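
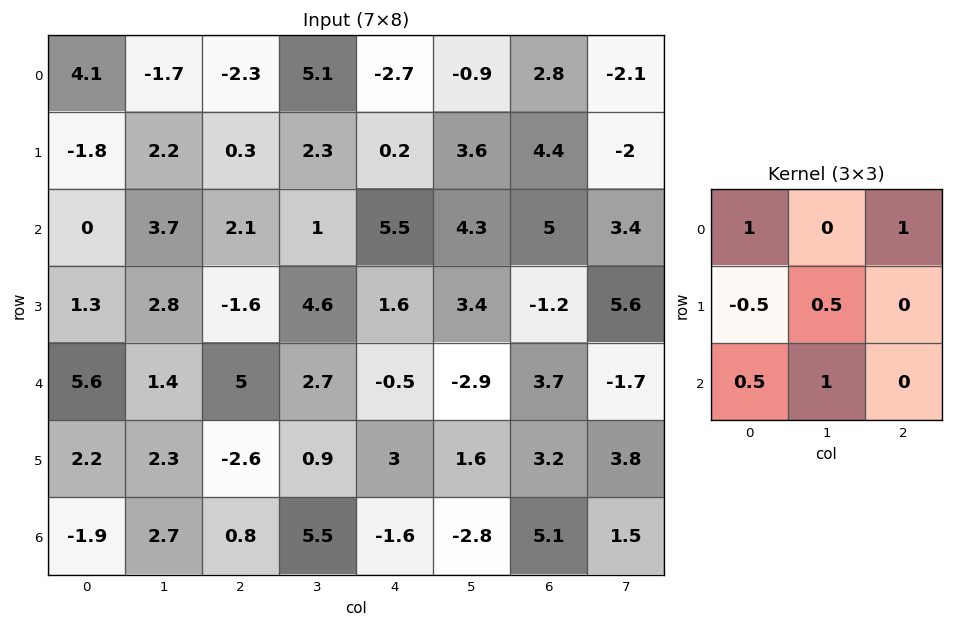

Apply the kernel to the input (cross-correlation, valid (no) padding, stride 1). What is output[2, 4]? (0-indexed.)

8.25

The receptive field on the input at this output position is [5.5 4.3 5 / 1.6 3.4 -1.2 / -0.5 -2.9 3.7]. Elementwise product with the kernel and sum: 5.5·1 + 5·1 + 1.6·-0.5 + 3.4·0.5 + -0.5·0.5 + -2.9·1.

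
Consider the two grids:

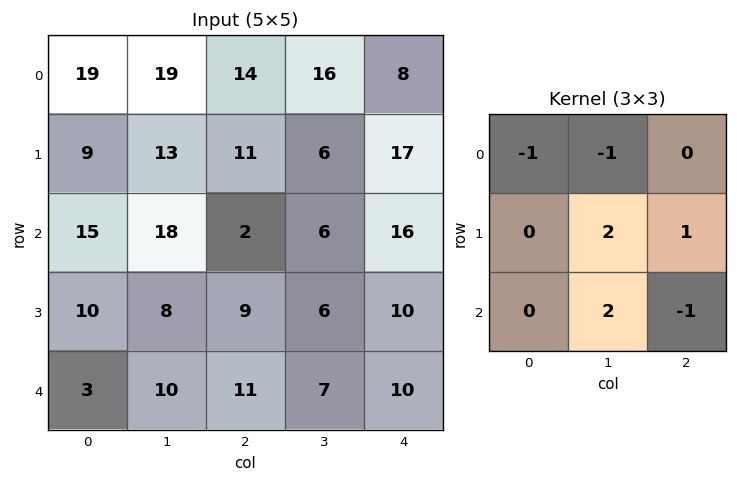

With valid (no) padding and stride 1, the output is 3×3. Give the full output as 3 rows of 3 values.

Output[0,0]: The receptive field on the input at this output position is [19 19 14 / 9 13 11 / 15 18 2]. Elementwise product with the kernel and sum: 19·-1 + 19·-1 + 13·2 + 11·1 + 18·2 + 2·-1.

33 -7 -5
23 -2 13
1 19 18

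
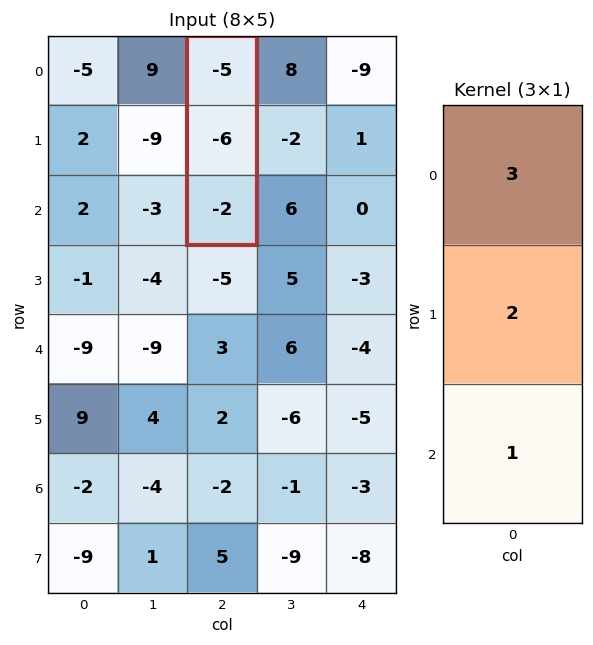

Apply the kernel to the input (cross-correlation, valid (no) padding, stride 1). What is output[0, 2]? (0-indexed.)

-29

The receptive field on the input at this output position is [-5 / -6 / -2]. Elementwise product with the kernel and sum: -5·3 + -6·2 + -2·1.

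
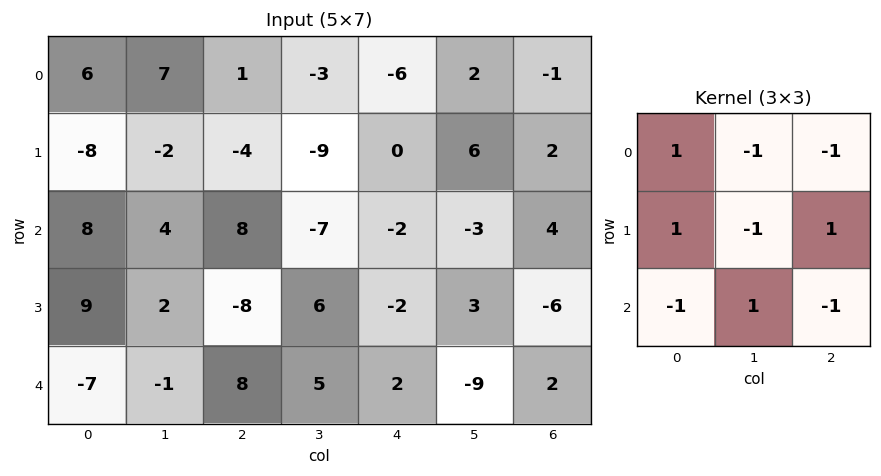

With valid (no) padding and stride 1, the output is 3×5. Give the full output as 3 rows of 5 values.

-24 13 2 6 -16
11 -16 34 -34 8
-7 23 -4 15 -27

Output[0,0]: The receptive field on the input at this output position is [6 7 1 / -8 -2 -4 / 8 4 8]. Elementwise product with the kernel and sum: 6·1 + 7·-1 + 1·-1 + -8·1 + -2·-1 + -4·1 + 8·-1 + 4·1 + 8·-1.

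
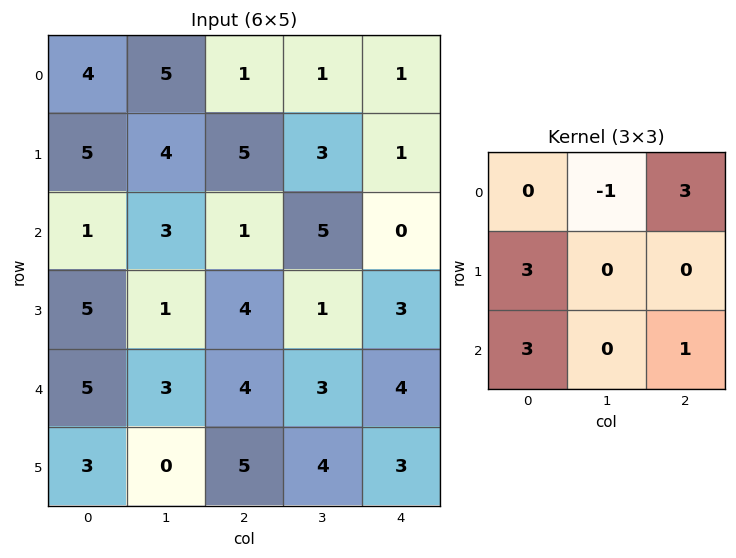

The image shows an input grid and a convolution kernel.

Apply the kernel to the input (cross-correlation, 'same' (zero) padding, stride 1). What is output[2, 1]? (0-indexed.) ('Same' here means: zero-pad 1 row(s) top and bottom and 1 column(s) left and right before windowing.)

The receptive field on the zero-padded input at this output position is [5 4 5 / 1 3 1 / 5 1 4]. Elementwise product with the kernel and sum: 4·-1 + 5·3 + 1·3 + 5·3 + 4·1.

33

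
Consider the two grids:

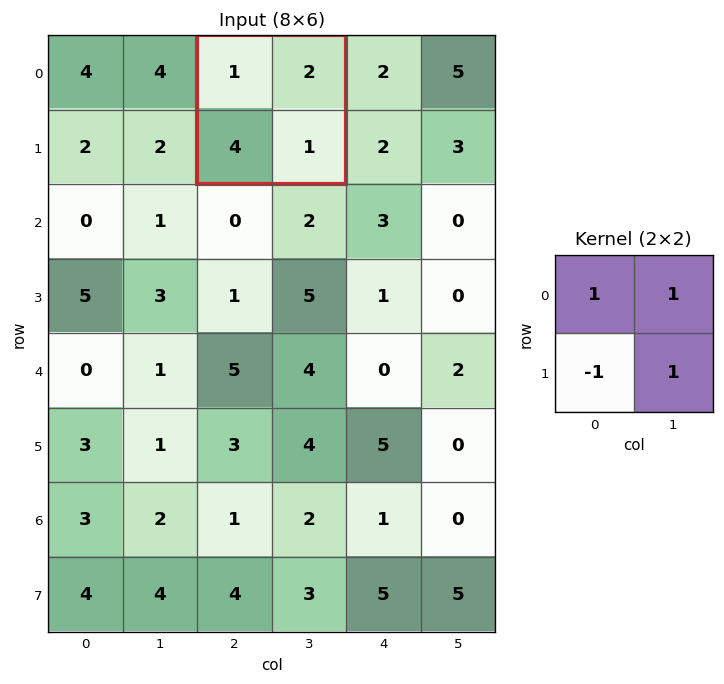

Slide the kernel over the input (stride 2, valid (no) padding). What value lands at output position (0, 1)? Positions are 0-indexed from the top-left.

0

The receptive field on the input at this output position is [1 2 / 4 1]. Elementwise product with the kernel and sum: 1·1 + 2·1 + 4·-1 + 1·1.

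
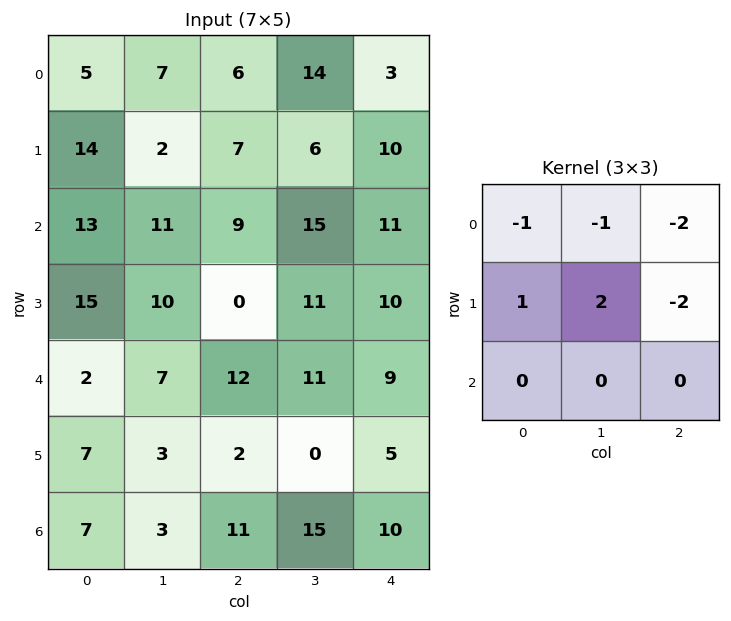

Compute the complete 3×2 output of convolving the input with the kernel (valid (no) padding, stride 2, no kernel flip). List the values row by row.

-20 -27
-7 -44
-24 -49

Output[0,0]: The receptive field on the input at this output position is [5 7 6 / 14 2 7 / 13 11 9]. Elementwise product with the kernel and sum: 5·-1 + 7·-1 + 6·-2 + 14·1 + 2·2 + 7·-2.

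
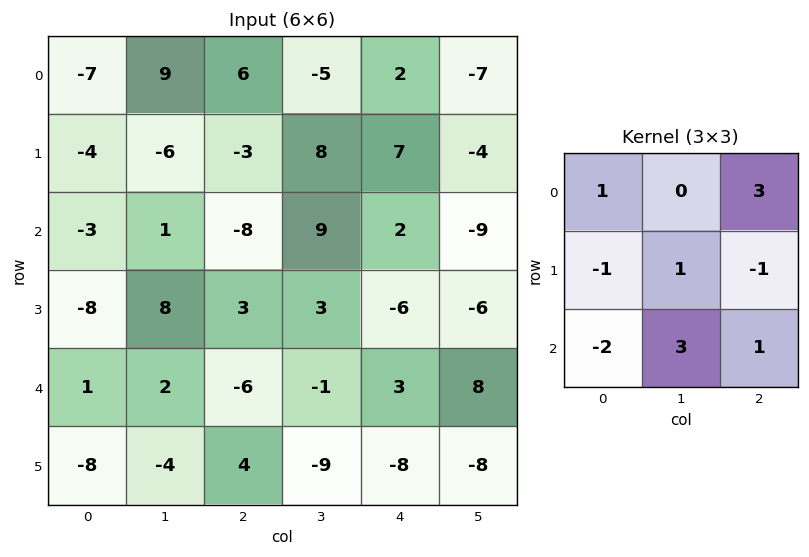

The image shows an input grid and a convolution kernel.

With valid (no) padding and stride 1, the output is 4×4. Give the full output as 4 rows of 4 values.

13 -28 61 -44
42 -4 30 -32
-16 -3 16 -2
16 21 -56 -33

Output[0,0]: The receptive field on the input at this output position is [-7 9 6 / -4 -6 -3 / -3 1 -8]. Elementwise product with the kernel and sum: -7·1 + 6·3 + -4·-1 + -6·1 + -3·-1 + -3·-2 + 1·3 + -8·1.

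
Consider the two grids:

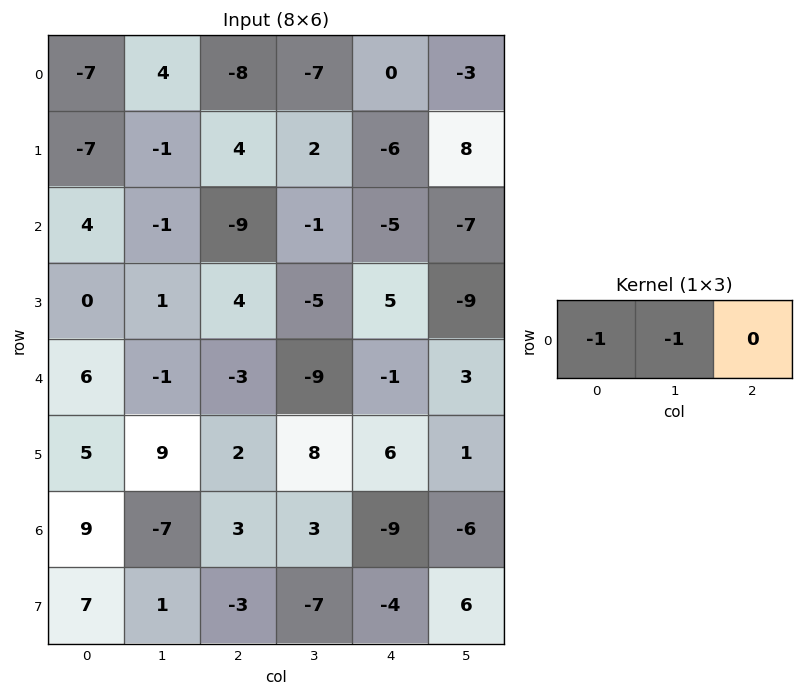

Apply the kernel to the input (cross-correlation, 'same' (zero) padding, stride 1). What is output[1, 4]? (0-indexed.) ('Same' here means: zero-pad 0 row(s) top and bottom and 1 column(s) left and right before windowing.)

The receptive field on the zero-padded input at this output position is [2 -6 8]. Elementwise product with the kernel and sum: 2·-1 + -6·-1.

4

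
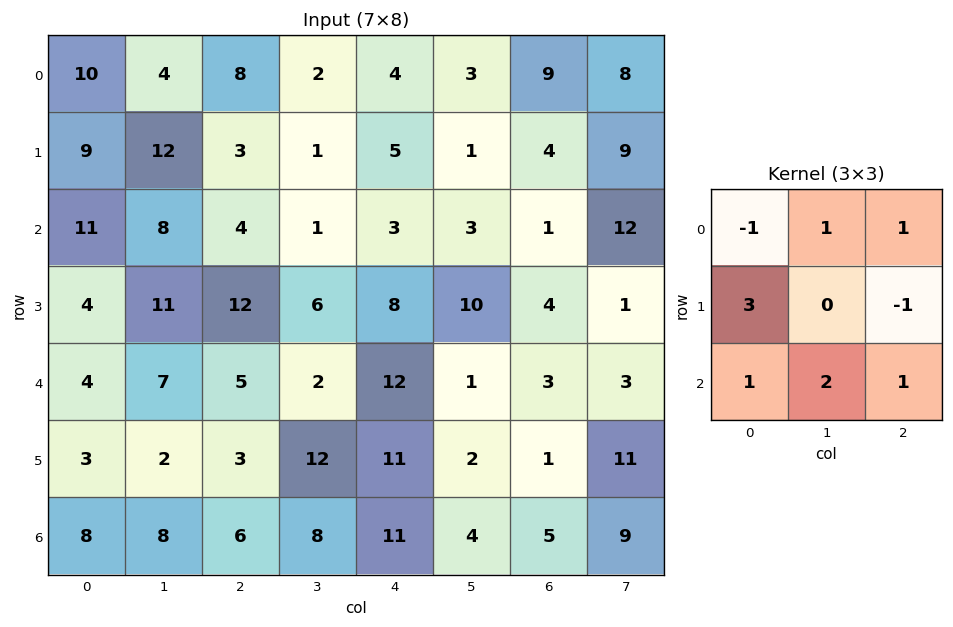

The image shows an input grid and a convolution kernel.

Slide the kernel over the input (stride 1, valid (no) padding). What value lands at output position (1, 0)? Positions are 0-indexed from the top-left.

73

The receptive field on the input at this output position is [9 12 3 / 11 8 4 / 4 11 12]. Elementwise product with the kernel and sum: 9·-1 + 12·1 + 3·1 + 11·3 + 4·-1 + 4·1 + 11·2 + 12·1.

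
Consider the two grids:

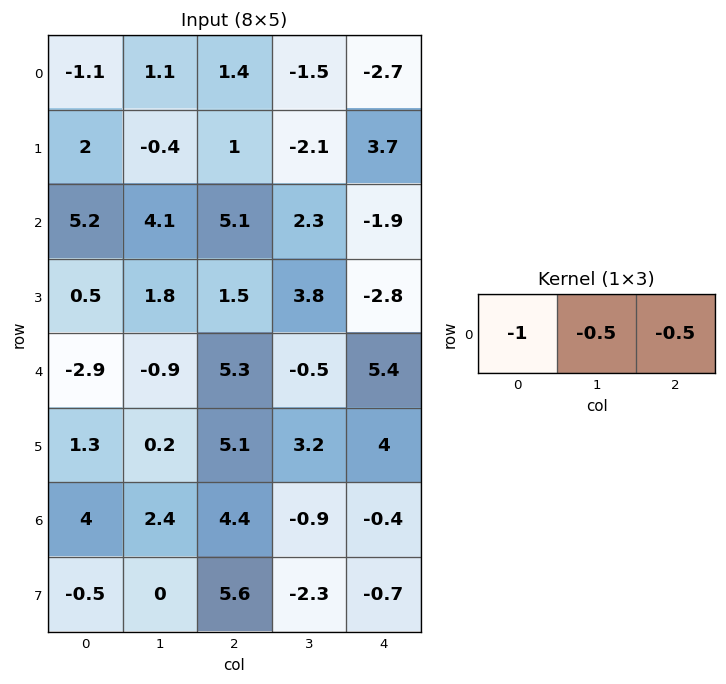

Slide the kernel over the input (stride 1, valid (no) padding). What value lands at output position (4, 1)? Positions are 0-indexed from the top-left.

-1.5

The receptive field on the input at this output position is [-0.9 5.3 -0.5]. Elementwise product with the kernel and sum: -0.9·-1 + 5.3·-0.5 + -0.5·-0.5.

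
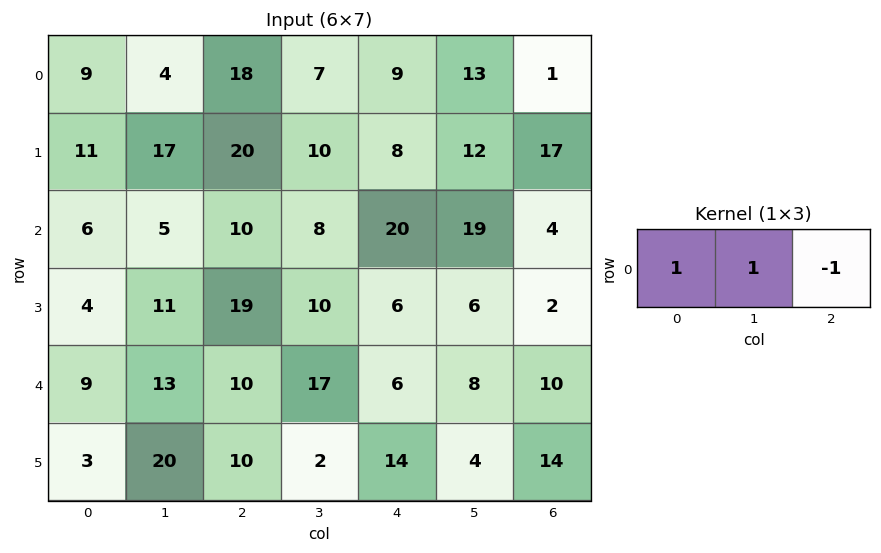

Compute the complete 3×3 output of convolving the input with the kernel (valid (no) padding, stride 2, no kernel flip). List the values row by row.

Output[0,0]: The receptive field on the input at this output position is [9 4 18]. Elementwise product with the kernel and sum: 9·1 + 4·1 + 18·-1.

-5 16 21
1 -2 35
12 21 4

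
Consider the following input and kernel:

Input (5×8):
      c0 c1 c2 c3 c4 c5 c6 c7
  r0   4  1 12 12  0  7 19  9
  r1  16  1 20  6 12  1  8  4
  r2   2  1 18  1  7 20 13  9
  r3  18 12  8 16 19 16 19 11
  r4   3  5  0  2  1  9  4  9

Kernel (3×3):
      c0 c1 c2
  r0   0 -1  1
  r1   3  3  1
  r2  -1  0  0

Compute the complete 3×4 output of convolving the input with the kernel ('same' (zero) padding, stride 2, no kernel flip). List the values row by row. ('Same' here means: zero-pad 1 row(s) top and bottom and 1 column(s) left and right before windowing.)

Output[0,0]: The receptive field on the zero-padded input at this output position is [0 0 0 / 0 4 1 / 0 16 1]. Elementwise product with the kernel and sum: 0·-1 + 0·1 + 0·3 + 4·3 + 1·1 + 0·-1.
Output[0,1]: The receptive field on the zero-padded input at this output position is [0 0 0 / 1 12 12 / 1 20 6]. Elementwise product with the kernel and sum: 0·-1 + 0·1 + 1·3 + 12·3 + 12·1 + 1·-1.

13 50 37 86
-8 32 17 88
8 25 15 40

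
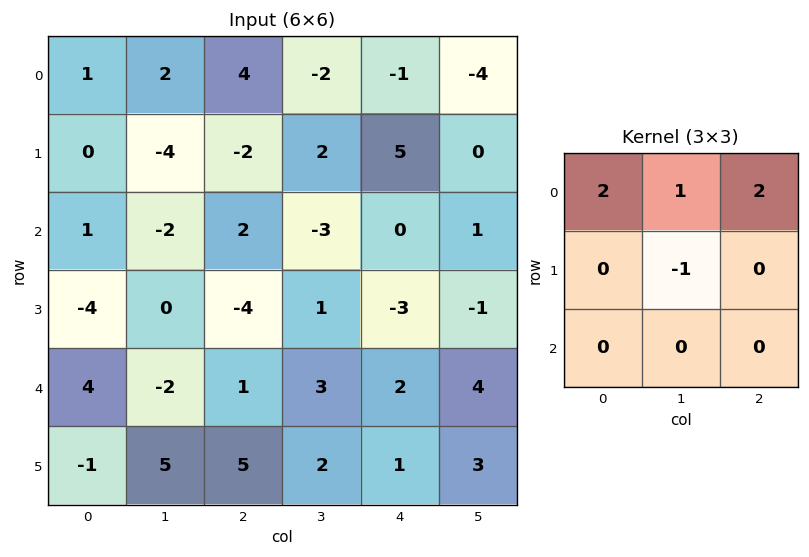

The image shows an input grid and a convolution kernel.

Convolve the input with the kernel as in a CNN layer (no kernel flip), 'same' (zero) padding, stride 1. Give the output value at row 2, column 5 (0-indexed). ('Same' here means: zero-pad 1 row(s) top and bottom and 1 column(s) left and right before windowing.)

The receptive field on the zero-padded input at this output position is [5 0 0 / 0 1 0 / -3 -1 0]. Elementwise product with the kernel and sum: 5·2 + 0·1 + 0·2 + 1·-1.

9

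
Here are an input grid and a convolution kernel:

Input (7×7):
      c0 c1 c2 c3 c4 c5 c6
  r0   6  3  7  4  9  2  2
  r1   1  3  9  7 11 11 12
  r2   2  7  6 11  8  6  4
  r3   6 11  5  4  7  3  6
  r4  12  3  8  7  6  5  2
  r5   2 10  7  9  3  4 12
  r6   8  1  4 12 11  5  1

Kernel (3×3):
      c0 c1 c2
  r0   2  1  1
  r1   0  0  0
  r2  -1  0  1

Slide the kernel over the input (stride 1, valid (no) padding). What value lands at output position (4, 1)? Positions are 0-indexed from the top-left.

The receptive field on the input at this output position is [3 8 7 / 10 7 9 / 1 4 12]. Elementwise product with the kernel and sum: 3·2 + 8·1 + 7·1 + 1·-1 + 12·1.

32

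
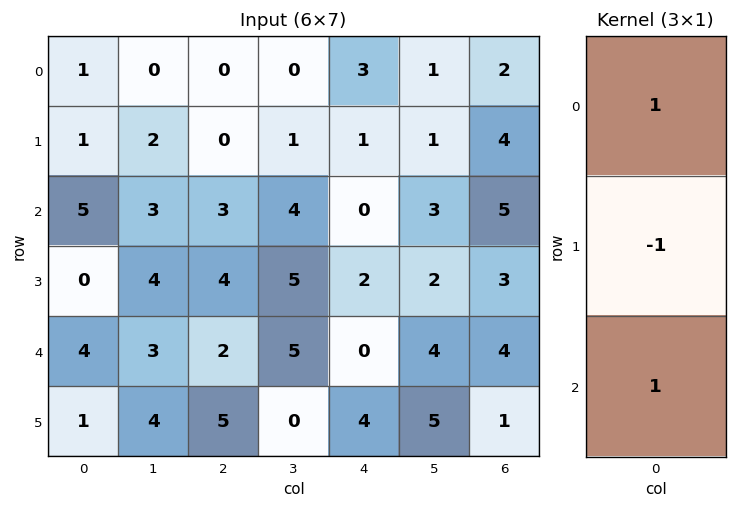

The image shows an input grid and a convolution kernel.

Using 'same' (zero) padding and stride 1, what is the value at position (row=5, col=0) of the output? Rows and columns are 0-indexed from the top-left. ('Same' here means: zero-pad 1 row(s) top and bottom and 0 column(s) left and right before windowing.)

The receptive field on the zero-padded input at this output position is [4 / 1 / 0]. Elementwise product with the kernel and sum: 4·1 + 1·-1 + 0·1.

3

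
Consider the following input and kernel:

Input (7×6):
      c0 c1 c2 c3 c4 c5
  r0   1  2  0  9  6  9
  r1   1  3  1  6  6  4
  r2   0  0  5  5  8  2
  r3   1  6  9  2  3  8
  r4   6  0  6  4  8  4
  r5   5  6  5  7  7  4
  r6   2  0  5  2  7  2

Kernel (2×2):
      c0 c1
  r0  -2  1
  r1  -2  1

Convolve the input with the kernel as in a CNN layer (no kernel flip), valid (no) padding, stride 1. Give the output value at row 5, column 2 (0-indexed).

-11

The receptive field on the input at this output position is [5 7 / 5 2]. Elementwise product with the kernel and sum: 5·-2 + 7·1 + 5·-2 + 2·1.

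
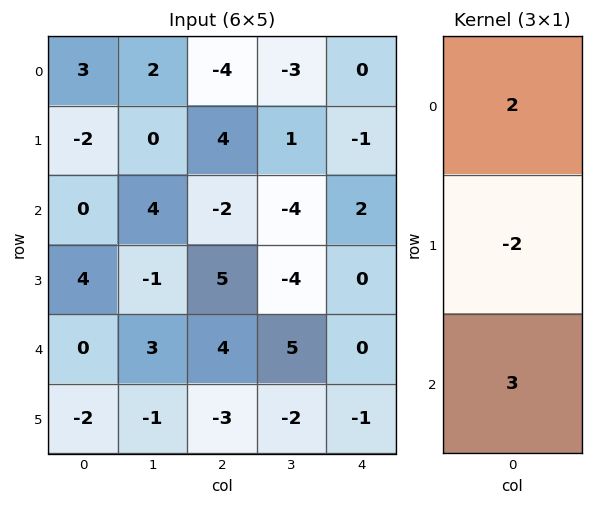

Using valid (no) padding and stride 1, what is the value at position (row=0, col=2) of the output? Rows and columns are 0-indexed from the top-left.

-22

The receptive field on the input at this output position is [-4 / 4 / -2]. Elementwise product with the kernel and sum: -4·2 + 4·-2 + -2·3.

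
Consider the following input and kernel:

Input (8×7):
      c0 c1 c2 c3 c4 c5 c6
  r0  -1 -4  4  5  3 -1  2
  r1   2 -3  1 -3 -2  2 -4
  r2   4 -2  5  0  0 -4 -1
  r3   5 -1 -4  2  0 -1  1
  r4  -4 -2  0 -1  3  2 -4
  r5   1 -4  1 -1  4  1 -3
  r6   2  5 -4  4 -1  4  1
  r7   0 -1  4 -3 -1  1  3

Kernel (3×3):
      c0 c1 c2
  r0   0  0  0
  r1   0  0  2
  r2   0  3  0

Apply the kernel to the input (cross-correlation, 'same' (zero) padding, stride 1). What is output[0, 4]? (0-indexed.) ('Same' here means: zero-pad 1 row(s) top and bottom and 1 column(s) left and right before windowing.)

-8

The receptive field on the zero-padded input at this output position is [0 0 0 / 5 3 -1 / -3 -2 2]. Elementwise product with the kernel and sum: -1·2 + -2·3.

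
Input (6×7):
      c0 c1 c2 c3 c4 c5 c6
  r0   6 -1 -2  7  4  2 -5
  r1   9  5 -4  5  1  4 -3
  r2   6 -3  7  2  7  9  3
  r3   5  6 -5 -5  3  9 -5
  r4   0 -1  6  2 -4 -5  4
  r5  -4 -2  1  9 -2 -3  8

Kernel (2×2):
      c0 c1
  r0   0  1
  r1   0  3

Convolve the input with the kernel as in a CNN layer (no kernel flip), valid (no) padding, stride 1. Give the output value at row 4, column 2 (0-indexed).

29

The receptive field on the input at this output position is [6 2 / 1 9]. Elementwise product with the kernel and sum: 2·1 + 9·3.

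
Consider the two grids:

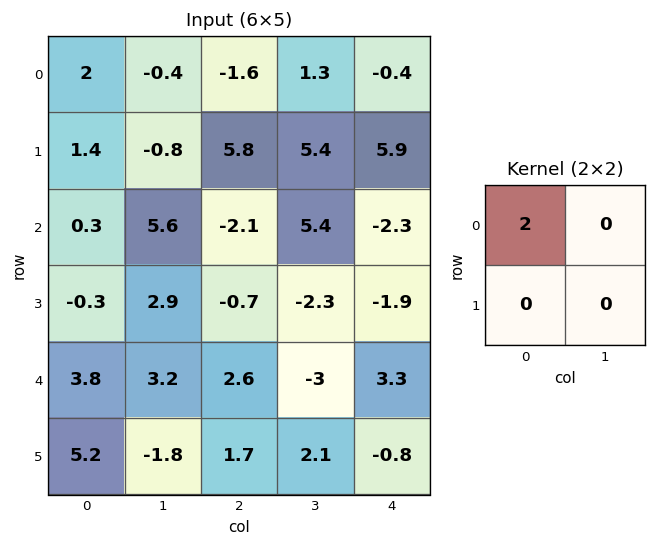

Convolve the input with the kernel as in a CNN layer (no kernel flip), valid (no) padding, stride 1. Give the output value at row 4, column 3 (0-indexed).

-6

The receptive field on the input at this output position is [-3 3.3 / 2.1 -0.8]. Elementwise product with the kernel and sum: -3·2.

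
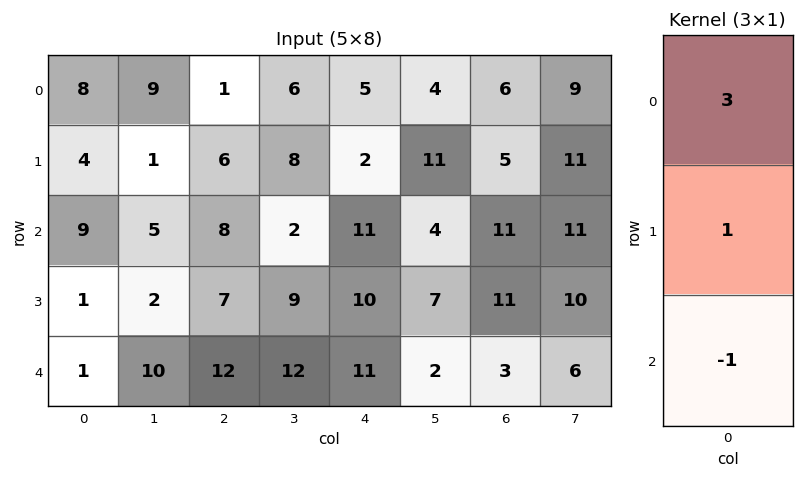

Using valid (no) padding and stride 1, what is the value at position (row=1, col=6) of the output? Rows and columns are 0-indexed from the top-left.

15

The receptive field on the input at this output position is [5 / 11 / 11]. Elementwise product with the kernel and sum: 5·3 + 11·1 + 11·-1.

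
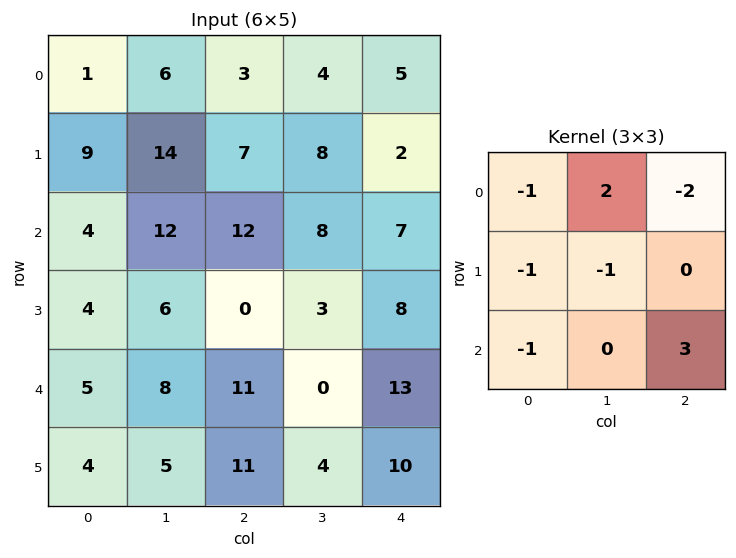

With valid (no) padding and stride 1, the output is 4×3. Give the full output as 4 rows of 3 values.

Output[0,0]: The receptive field on the input at this output position is [1 6 3 / 9 14 7 / 4 12 12]. Elementwise product with the kernel and sum: 1·-1 + 6·2 + 3·-2 + 9·-1 + 14·-1 + 4·-1 + 12·3.

14 -17 -11
-15 -37 9
14 -18 15
24 -24 -2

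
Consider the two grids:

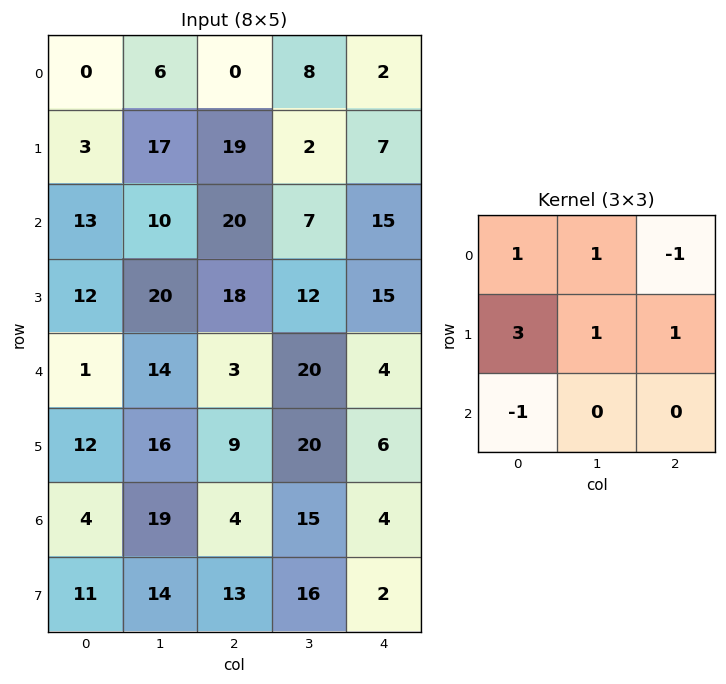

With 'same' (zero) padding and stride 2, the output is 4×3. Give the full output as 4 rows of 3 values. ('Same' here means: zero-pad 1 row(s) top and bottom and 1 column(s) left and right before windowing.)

6 9 24
9 71 33
7 75 71
19 67 59

Output[0,0]: The receptive field on the zero-padded input at this output position is [0 0 0 / 0 0 6 / 0 3 17]. Elementwise product with the kernel and sum: 0·1 + 0·1 + 0·-1 + 0·3 + 0·1 + 6·1 + 0·-1.
Output[0,1]: The receptive field on the zero-padded input at this output position is [0 0 0 / 6 0 8 / 17 19 2]. Elementwise product with the kernel and sum: 0·1 + 0·1 + 0·-1 + 6·3 + 0·1 + 8·1 + 17·-1.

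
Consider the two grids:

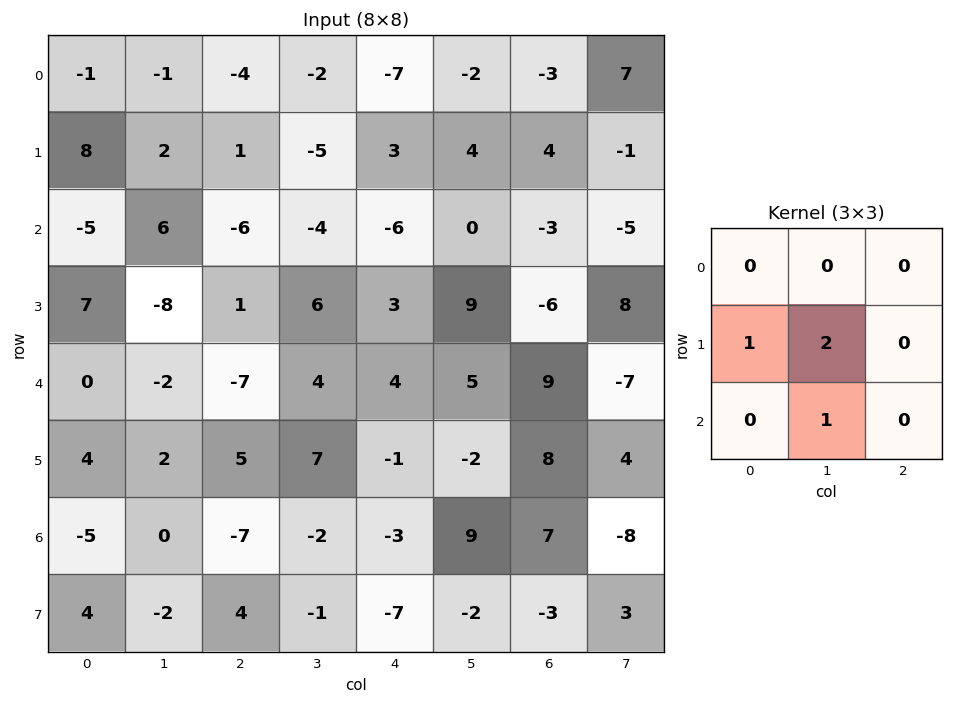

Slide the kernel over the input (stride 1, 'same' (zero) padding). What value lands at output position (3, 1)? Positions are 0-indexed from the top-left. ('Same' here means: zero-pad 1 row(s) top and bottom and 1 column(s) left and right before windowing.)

The receptive field on the zero-padded input at this output position is [-5 6 -6 / 7 -8 1 / 0 -2 -7]. Elementwise product with the kernel and sum: 7·1 + -8·2 + -2·1.

-11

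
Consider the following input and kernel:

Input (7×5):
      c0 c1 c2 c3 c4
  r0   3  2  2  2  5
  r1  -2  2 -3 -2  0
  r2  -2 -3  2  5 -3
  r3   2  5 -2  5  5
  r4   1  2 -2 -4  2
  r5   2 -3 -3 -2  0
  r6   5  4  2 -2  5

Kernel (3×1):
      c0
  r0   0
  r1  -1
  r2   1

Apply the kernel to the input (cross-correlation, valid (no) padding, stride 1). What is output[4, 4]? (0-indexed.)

5

The receptive field on the input at this output position is [2 / 0 / 5]. Elementwise product with the kernel and sum: 0·-1 + 5·1.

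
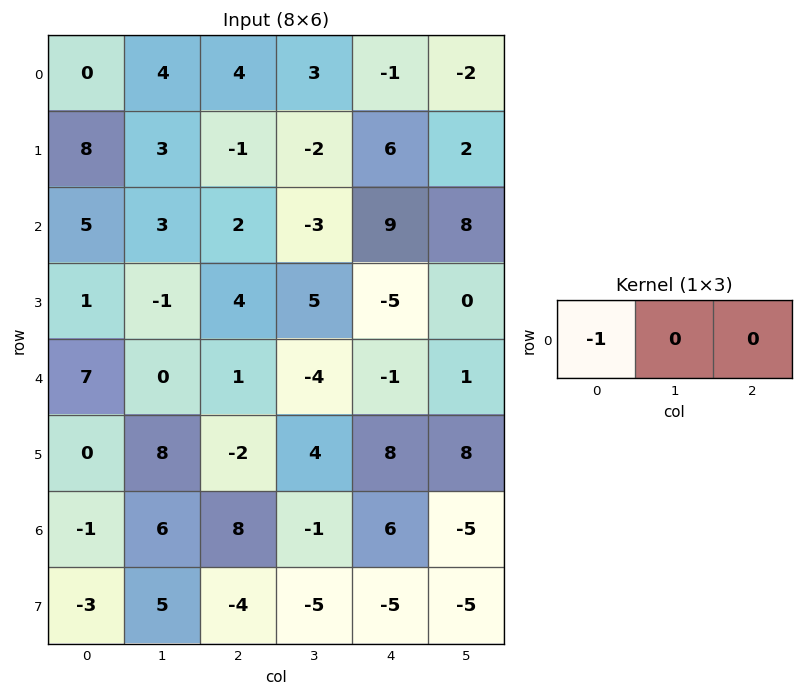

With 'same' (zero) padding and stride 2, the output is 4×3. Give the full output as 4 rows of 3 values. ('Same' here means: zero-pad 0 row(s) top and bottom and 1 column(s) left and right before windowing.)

Output[0,0]: The receptive field on the zero-padded input at this output position is [0 0 4]. Elementwise product with the kernel and sum: 0·-1.
Output[0,1]: The receptive field on the zero-padded input at this output position is [4 4 3]. Elementwise product with the kernel and sum: 4·-1.

0 -4 -3
0 -3 3
0 0 4
0 -6 1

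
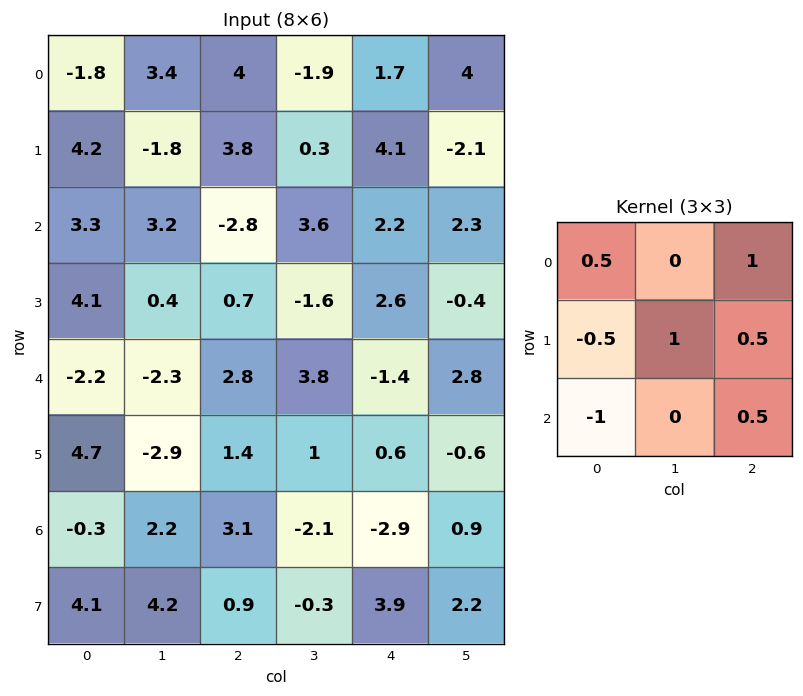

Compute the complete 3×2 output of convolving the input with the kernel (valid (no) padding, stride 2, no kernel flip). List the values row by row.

-3.6 8.05
1.15 -3.35
-1 -3.95

Output[0,0]: The receptive field on the input at this output position is [-1.8 3.4 4 / 4.2 -1.8 3.8 / 3.3 3.2 -2.8]. Elementwise product with the kernel and sum: -1.8·0.5 + 4·1 + 4.2·-0.5 + -1.8·1 + 3.8·0.5 + 3.3·-1 + -2.8·0.5.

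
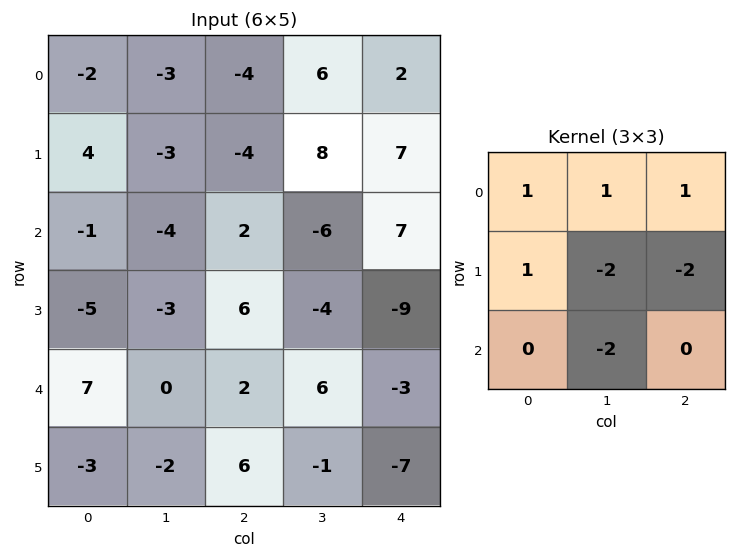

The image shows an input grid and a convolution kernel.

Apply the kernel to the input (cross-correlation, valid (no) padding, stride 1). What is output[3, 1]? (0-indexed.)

The receptive field on the input at this output position is [-3 6 -4 / 0 2 6 / -2 6 -1]. Elementwise product with the kernel and sum: -3·1 + 6·1 + -4·1 + 0·1 + 2·-2 + 6·-2 + 6·-2.

-29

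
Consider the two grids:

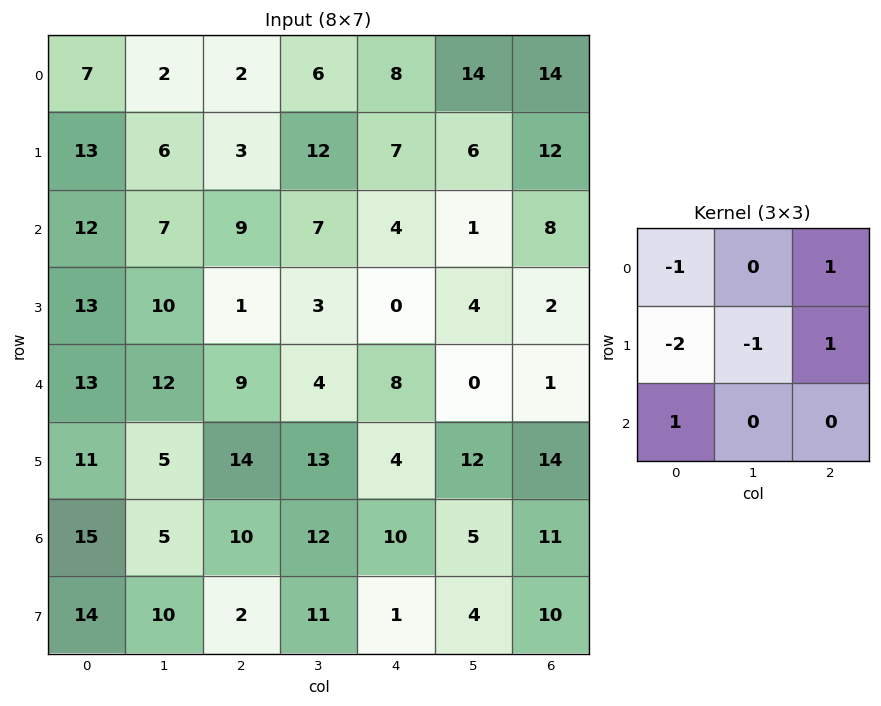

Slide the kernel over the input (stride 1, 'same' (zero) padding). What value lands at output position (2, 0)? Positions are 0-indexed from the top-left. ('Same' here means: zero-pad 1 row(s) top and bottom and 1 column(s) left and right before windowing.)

1

The receptive field on the zero-padded input at this output position is [0 13 6 / 0 12 7 / 0 13 10]. Elementwise product with the kernel and sum: 0·-1 + 6·1 + 0·-2 + 12·-1 + 7·1 + 0·1.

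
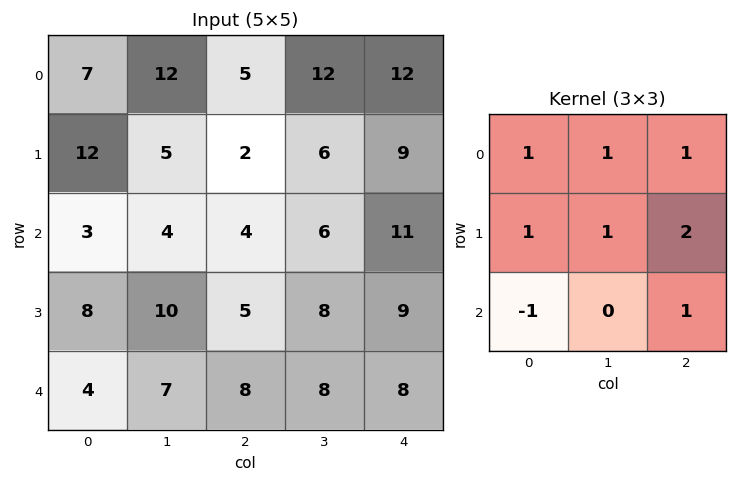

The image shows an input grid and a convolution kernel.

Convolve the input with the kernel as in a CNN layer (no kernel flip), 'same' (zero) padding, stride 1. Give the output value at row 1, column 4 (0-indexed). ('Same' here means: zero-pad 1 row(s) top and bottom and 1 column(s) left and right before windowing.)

33

The receptive field on the zero-padded input at this output position is [12 12 0 / 6 9 0 / 6 11 0]. Elementwise product with the kernel and sum: 12·1 + 12·1 + 0·1 + 6·1 + 9·1 + 0·2 + 6·-1 + 0·1.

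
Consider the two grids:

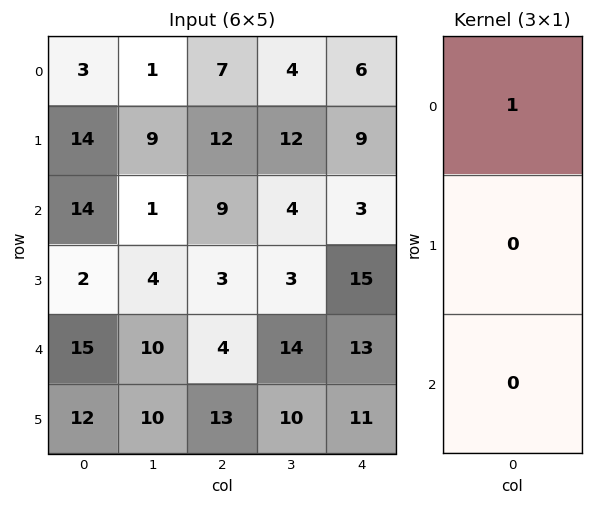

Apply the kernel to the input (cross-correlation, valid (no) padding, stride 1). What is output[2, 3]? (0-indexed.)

4

The receptive field on the input at this output position is [4 / 3 / 14]. Elementwise product with the kernel and sum: 4·1.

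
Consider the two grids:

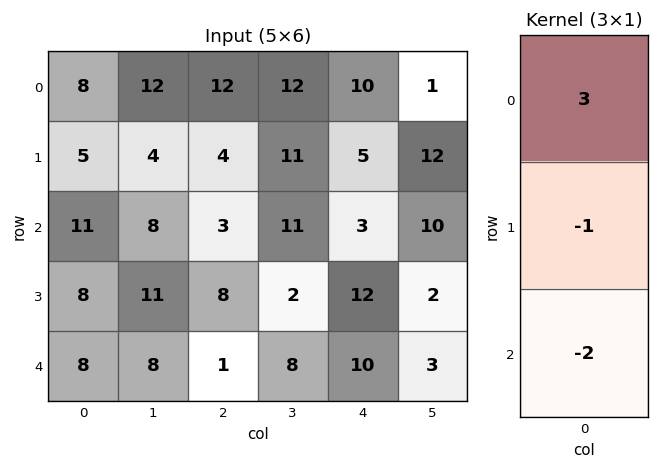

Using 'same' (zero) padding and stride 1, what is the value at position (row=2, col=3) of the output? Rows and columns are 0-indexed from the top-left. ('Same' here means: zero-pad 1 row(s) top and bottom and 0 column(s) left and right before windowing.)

The receptive field on the zero-padded input at this output position is [11 / 11 / 2]. Elementwise product with the kernel and sum: 11·3 + 11·-1 + 2·-2.

18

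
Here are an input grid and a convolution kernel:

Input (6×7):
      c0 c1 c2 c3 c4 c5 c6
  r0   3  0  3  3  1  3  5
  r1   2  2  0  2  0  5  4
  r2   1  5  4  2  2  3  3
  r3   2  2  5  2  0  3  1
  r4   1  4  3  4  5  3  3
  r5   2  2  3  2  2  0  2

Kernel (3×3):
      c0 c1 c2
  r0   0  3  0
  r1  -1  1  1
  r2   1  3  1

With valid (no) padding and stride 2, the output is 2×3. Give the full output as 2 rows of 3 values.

20 23 32
36 23 30

Output[0,0]: The receptive field on the input at this output position is [3 0 3 / 2 2 0 / 1 5 4]. Elementwise product with the kernel and sum: 0·3 + 2·-1 + 2·1 + 0·1 + 1·1 + 5·3 + 4·1.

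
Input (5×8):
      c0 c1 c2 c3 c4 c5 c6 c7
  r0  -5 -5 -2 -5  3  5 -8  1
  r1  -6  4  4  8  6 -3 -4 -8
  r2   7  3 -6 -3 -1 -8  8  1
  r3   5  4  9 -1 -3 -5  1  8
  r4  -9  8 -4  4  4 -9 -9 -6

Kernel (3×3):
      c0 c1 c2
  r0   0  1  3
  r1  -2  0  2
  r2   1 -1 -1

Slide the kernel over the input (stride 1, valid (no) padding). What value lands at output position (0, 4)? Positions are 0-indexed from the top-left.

-40

The receptive field on the input at this output position is [3 5 -8 / 6 -3 -4 / -1 -8 8]. Elementwise product with the kernel and sum: 5·1 + -8·3 + 6·-2 + -4·2 + -1·1 + -8·-1 + 8·-1.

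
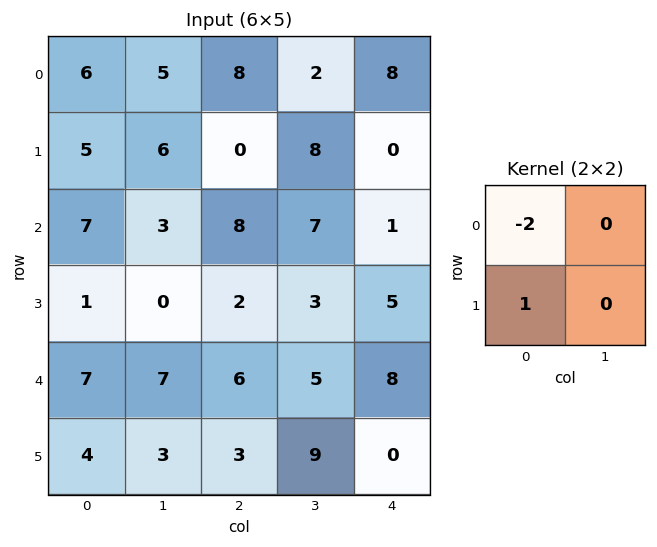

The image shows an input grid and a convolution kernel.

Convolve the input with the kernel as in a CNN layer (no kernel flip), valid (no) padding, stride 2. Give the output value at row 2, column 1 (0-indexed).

The receptive field on the input at this output position is [6 5 / 3 9]. Elementwise product with the kernel and sum: 6·-2 + 3·1.

-9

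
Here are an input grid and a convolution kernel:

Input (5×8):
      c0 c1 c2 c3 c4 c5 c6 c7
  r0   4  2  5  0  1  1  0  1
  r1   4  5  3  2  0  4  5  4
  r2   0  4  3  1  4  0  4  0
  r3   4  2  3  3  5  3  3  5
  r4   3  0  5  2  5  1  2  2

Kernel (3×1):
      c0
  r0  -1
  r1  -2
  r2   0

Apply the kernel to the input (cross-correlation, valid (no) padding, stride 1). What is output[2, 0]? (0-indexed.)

-8

The receptive field on the input at this output position is [0 / 4 / 3]. Elementwise product with the kernel and sum: 0·-1 + 4·-2.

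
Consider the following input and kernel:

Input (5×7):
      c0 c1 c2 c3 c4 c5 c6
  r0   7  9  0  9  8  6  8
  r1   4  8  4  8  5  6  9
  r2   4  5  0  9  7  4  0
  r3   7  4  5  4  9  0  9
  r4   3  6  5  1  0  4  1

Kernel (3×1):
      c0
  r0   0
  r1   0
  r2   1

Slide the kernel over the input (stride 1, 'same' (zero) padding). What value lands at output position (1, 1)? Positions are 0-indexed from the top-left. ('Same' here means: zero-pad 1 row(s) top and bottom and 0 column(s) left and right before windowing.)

5

The receptive field on the zero-padded input at this output position is [9 / 8 / 5]. Elementwise product with the kernel and sum: 5·1.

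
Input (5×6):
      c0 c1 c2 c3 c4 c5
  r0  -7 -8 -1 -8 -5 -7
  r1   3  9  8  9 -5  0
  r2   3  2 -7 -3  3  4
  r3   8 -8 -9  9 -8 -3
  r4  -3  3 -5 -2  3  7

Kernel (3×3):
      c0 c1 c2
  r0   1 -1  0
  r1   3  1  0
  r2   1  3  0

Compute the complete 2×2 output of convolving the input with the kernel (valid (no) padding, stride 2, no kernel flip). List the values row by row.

28 24
23 -33

Output[0,0]: The receptive field on the input at this output position is [-7 -8 -1 / 3 9 8 / 3 2 -7]. Elementwise product with the kernel and sum: -7·1 + -8·-1 + 3·3 + 9·1 + 3·1 + 2·3.
Output[0,1]: The receptive field on the input at this output position is [-1 -8 -5 / 8 9 -5 / -7 -3 3]. Elementwise product with the kernel and sum: -1·1 + -8·-1 + 8·3 + 9·1 + -7·1 + -3·3.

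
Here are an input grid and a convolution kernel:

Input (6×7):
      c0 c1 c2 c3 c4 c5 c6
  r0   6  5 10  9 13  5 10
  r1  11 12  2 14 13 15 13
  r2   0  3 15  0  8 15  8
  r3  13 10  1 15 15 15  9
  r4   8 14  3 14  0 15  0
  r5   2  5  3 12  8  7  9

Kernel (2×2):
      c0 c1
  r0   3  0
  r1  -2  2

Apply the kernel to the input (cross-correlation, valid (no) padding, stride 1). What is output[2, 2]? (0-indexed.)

73

The receptive field on the input at this output position is [15 0 / 1 15]. Elementwise product with the kernel and sum: 15·3 + 1·-2 + 15·2.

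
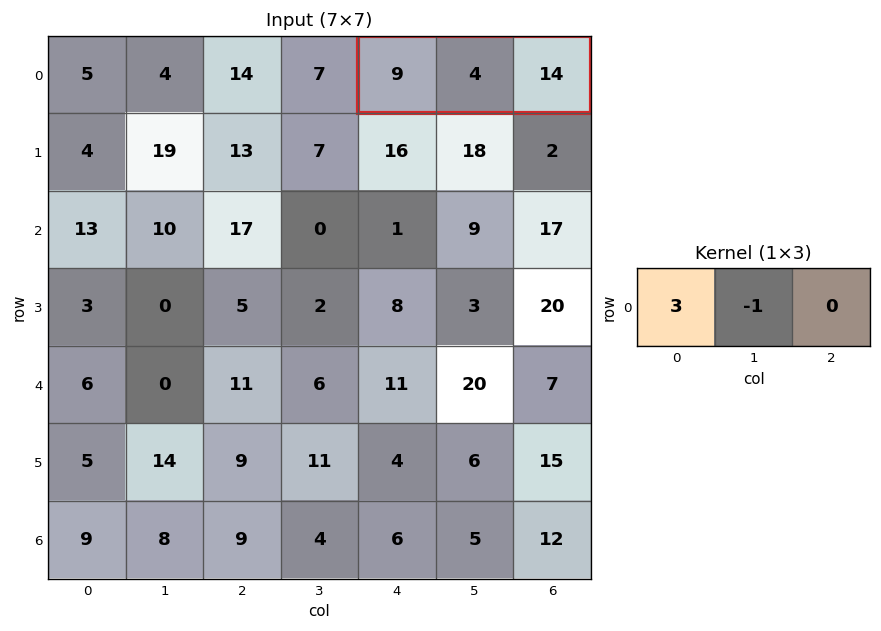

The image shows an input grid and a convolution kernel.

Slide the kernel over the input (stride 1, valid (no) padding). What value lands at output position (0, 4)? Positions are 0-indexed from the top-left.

23

The receptive field on the input at this output position is [9 4 14]. Elementwise product with the kernel and sum: 9·3 + 4·-1.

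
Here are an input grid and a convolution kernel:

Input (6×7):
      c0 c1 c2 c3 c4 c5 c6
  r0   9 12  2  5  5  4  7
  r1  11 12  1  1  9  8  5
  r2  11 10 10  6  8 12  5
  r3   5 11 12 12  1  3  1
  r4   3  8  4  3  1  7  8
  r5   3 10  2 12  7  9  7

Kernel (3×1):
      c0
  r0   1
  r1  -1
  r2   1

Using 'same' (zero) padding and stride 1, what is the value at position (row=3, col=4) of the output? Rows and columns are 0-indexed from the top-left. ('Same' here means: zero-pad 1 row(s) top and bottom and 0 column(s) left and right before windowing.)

The receptive field on the zero-padded input at this output position is [8 / 1 / 1]. Elementwise product with the kernel and sum: 8·1 + 1·-1 + 1·1.

8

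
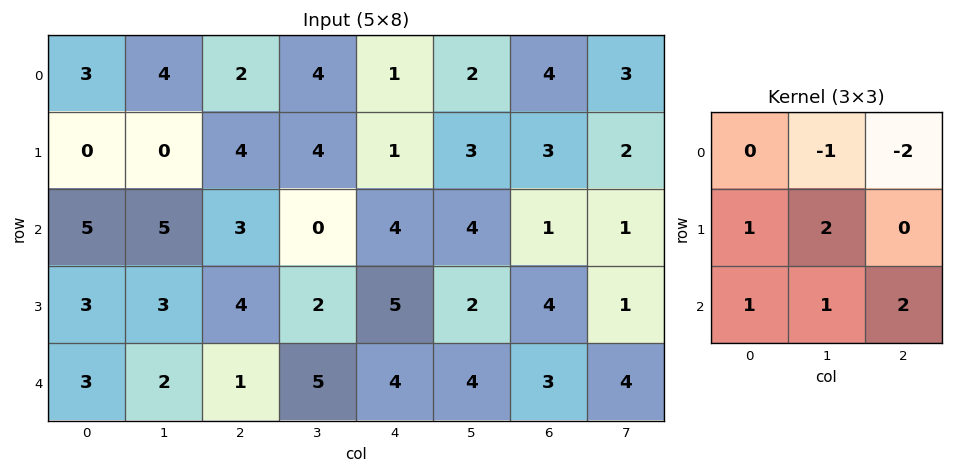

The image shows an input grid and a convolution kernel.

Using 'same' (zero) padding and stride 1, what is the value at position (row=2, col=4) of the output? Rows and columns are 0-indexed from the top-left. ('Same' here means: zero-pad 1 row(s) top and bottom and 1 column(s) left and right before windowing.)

The receptive field on the zero-padded input at this output position is [4 1 3 / 0 4 4 / 2 5 2]. Elementwise product with the kernel and sum: 1·-1 + 3·-2 + 0·1 + 4·2 + 2·1 + 5·1 + 2·2.

12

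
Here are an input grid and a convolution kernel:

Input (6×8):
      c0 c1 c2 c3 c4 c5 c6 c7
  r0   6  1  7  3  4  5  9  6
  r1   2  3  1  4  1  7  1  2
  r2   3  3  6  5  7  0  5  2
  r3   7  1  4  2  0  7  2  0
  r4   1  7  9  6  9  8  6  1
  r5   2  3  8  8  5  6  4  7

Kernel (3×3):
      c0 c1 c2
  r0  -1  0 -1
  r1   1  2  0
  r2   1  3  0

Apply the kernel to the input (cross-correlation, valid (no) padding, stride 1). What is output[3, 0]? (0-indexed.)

The receptive field on the input at this output position is [7 1 4 / 1 7 9 / 2 3 8]. Elementwise product with the kernel and sum: 7·-1 + 4·-1 + 1·1 + 7·2 + 2·1 + 3·3.

15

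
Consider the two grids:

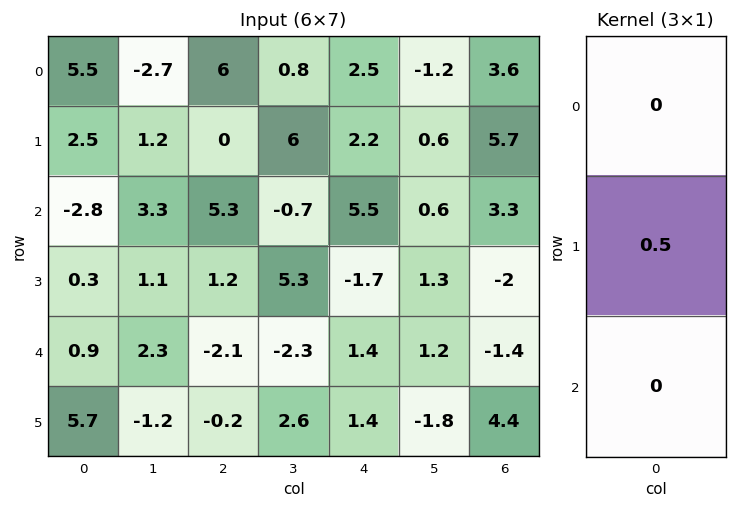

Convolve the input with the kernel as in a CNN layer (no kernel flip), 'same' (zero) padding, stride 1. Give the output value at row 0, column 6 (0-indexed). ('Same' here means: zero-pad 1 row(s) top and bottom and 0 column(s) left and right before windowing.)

1.8

The receptive field on the zero-padded input at this output position is [0 / 3.6 / 5.7]. Elementwise product with the kernel and sum: 3.6·0.5.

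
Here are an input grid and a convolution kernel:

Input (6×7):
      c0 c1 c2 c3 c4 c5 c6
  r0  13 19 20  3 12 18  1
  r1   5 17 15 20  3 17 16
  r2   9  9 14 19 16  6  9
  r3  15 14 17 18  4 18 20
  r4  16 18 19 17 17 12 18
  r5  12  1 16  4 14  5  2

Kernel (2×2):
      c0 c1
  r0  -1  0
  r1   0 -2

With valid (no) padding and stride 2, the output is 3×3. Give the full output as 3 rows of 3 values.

Output[0,0]: The receptive field on the input at this output position is [13 19 / 5 17]. Elementwise product with the kernel and sum: 13·-1 + 17·-2.
Output[0,1]: The receptive field on the input at this output position is [20 3 / 15 20]. Elementwise product with the kernel and sum: 20·-1 + 20·-2.

-47 -60 -46
-37 -50 -52
-18 -27 -27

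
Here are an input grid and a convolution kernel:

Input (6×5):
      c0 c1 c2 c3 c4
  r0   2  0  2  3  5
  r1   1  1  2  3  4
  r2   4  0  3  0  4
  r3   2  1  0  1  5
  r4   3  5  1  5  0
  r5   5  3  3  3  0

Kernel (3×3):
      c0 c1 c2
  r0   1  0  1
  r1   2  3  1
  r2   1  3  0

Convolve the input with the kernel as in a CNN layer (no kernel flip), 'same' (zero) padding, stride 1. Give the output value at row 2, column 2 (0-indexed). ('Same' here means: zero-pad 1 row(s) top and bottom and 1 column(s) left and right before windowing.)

The receptive field on the zero-padded input at this output position is [1 2 3 / 0 3 0 / 1 0 1]. Elementwise product with the kernel and sum: 1·1 + 3·1 + 0·2 + 3·3 + 0·1 + 1·1 + 0·3.

14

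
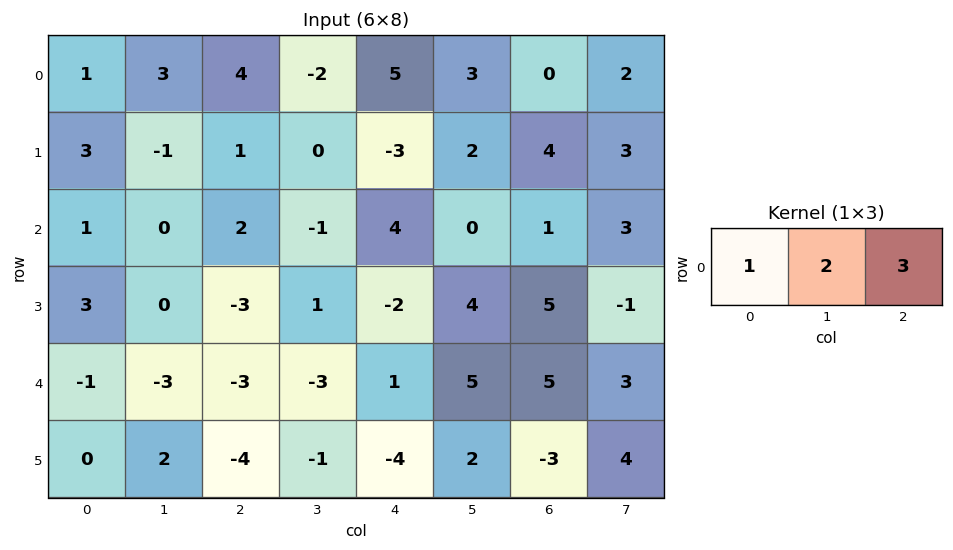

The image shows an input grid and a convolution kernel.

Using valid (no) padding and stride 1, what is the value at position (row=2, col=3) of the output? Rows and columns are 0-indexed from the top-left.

The receptive field on the input at this output position is [-1 4 0]. Elementwise product with the kernel and sum: -1·1 + 4·2 + 0·3.

7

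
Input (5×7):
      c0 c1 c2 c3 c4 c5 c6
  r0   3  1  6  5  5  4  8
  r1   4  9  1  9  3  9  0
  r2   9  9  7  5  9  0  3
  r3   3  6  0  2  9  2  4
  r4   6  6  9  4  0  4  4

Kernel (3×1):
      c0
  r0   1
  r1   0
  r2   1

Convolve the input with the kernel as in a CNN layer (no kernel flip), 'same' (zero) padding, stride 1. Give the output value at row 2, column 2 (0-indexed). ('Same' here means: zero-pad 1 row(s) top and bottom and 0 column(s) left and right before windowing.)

The receptive field on the zero-padded input at this output position is [1 / 7 / 0]. Elementwise product with the kernel and sum: 1·1 + 0·1.

1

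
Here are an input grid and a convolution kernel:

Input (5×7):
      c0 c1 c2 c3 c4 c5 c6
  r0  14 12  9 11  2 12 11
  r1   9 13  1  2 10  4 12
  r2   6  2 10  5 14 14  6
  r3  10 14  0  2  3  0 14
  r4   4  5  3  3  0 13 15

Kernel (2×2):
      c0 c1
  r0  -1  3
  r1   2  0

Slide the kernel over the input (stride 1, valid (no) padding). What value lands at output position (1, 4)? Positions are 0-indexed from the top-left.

The receptive field on the input at this output position is [10 4 / 14 14]. Elementwise product with the kernel and sum: 10·-1 + 4·3 + 14·2.

30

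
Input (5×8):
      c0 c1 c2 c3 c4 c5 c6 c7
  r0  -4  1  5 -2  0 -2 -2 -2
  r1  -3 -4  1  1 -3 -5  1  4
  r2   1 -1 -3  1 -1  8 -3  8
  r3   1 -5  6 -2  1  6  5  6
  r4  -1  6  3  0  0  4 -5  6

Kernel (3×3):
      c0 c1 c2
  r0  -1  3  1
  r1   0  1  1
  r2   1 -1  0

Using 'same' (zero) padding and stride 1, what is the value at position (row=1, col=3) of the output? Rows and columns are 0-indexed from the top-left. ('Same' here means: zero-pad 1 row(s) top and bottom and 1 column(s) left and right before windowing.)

-17

The receptive field on the zero-padded input at this output position is [5 -2 0 / 1 1 -3 / -3 1 -1]. Elementwise product with the kernel and sum: 5·-1 + -2·3 + 0·1 + 1·1 + -3·1 + -3·1 + 1·-1.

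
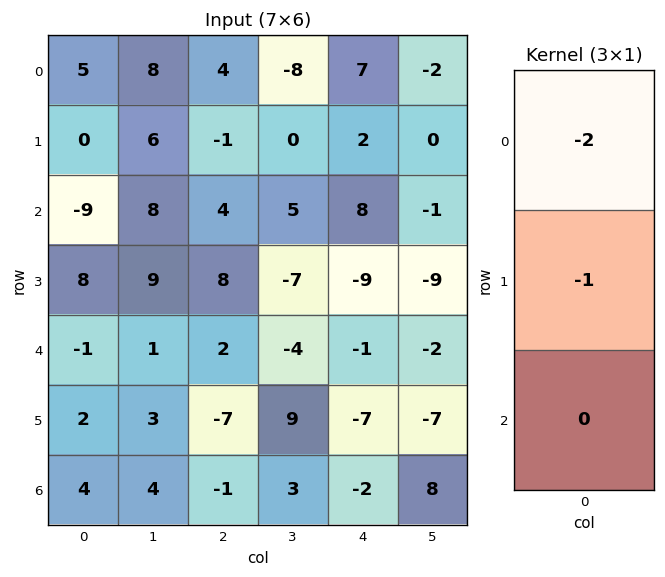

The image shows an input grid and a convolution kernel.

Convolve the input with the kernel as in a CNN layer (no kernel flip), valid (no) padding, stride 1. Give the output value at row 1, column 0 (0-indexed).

The receptive field on the input at this output position is [0 / -9 / 8]. Elementwise product with the kernel and sum: 0·-2 + -9·-1.

9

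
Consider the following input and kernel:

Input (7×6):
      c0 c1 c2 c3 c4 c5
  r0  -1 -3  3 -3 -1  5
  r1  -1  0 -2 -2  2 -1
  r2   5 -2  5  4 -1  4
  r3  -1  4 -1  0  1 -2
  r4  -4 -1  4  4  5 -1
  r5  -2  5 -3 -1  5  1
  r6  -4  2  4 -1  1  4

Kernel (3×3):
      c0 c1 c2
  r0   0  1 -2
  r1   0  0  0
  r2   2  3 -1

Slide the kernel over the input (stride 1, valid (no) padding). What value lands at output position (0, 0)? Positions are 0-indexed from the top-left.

-10

The receptive field on the input at this output position is [-1 -3 3 / -1 0 -2 / 5 -2 5]. Elementwise product with the kernel and sum: -3·1 + 3·-2 + 5·2 + -2·3 + 5·-1.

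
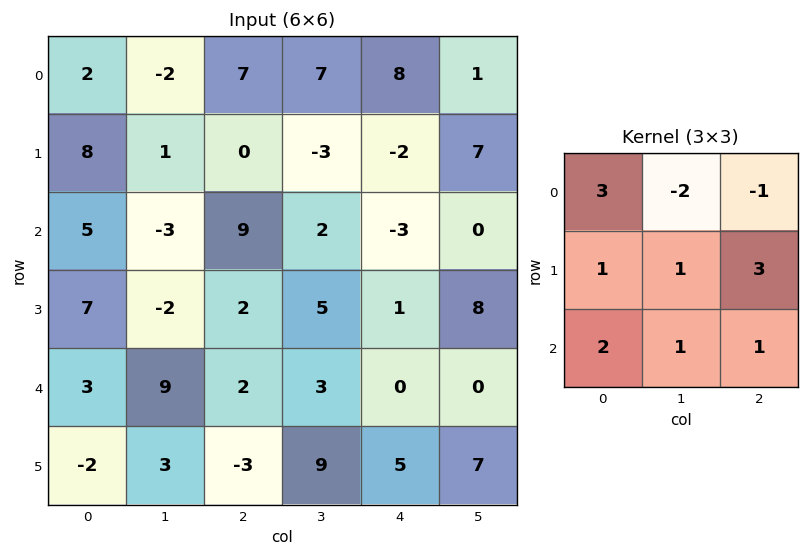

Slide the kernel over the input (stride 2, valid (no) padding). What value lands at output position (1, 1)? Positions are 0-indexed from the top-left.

43

The receptive field on the input at this output position is [9 2 -3 / 2 5 1 / 2 3 0]. Elementwise product with the kernel and sum: 9·3 + 2·-2 + -3·-1 + 2·1 + 5·1 + 1·3 + 2·2 + 3·1 + 0·1.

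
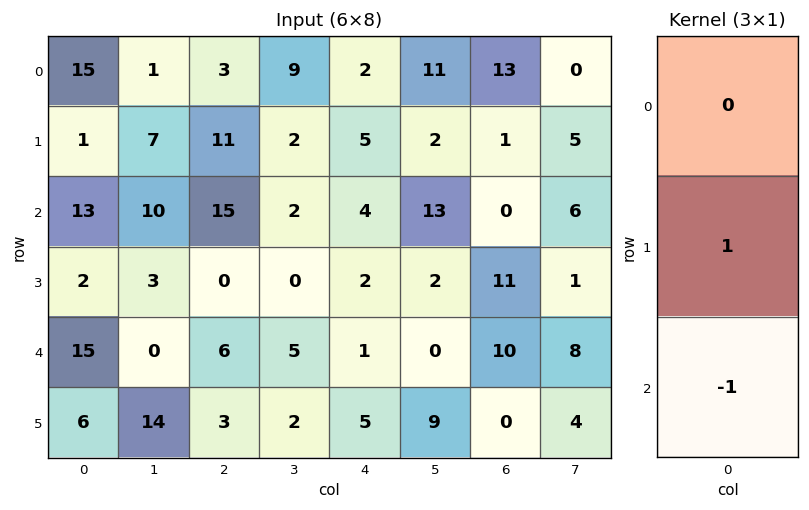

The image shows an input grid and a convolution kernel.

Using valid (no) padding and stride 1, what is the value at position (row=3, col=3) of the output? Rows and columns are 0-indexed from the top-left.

3

The receptive field on the input at this output position is [0 / 5 / 2]. Elementwise product with the kernel and sum: 5·1 + 2·-1.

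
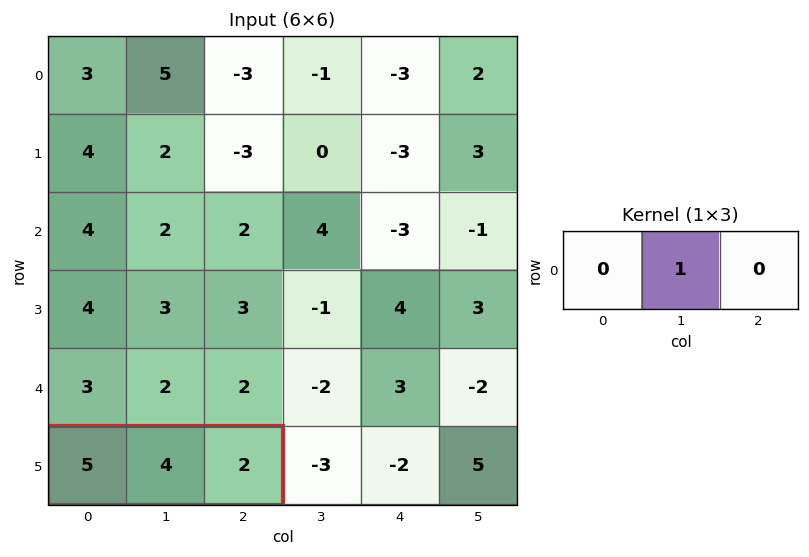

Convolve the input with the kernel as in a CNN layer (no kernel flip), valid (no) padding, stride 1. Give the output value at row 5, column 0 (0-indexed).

The receptive field on the input at this output position is [5 4 2]. Elementwise product with the kernel and sum: 4·1.

4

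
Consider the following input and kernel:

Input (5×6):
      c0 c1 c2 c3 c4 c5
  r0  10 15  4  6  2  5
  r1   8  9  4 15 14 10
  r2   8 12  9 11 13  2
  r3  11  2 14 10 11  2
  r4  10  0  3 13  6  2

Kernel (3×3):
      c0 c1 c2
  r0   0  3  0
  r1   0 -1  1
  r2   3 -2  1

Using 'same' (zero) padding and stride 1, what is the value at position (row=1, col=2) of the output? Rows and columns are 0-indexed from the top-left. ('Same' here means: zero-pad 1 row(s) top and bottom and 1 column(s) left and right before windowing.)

The receptive field on the zero-padded input at this output position is [15 4 6 / 9 4 15 / 12 9 11]. Elementwise product with the kernel and sum: 4·3 + 4·-1 + 15·1 + 12·3 + 9·-2 + 11·1.

52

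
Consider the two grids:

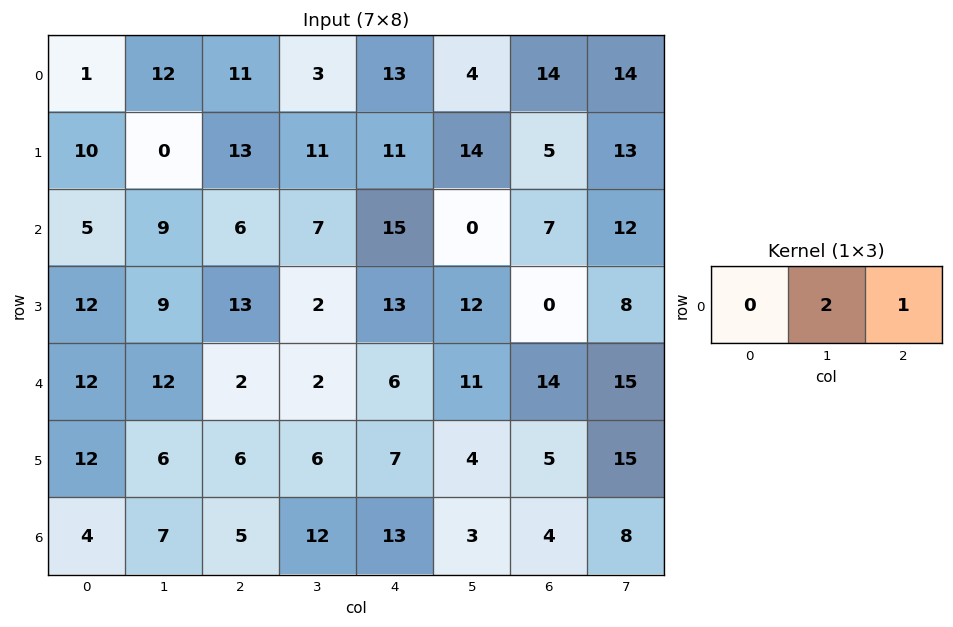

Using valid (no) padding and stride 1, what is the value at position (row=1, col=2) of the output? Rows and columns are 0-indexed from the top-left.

33

The receptive field on the input at this output position is [13 11 11]. Elementwise product with the kernel and sum: 11·2 + 11·1.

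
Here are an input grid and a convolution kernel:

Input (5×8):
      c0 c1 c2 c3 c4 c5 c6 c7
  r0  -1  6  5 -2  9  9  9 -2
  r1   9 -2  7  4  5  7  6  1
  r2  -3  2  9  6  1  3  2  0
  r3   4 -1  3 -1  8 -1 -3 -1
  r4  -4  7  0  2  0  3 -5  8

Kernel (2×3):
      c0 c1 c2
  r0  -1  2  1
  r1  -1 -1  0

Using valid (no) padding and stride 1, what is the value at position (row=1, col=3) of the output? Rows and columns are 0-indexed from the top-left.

The receptive field on the input at this output position is [4 5 7 / 6 1 3]. Elementwise product with the kernel and sum: 4·-1 + 5·2 + 7·1 + 6·-1 + 1·-1.

6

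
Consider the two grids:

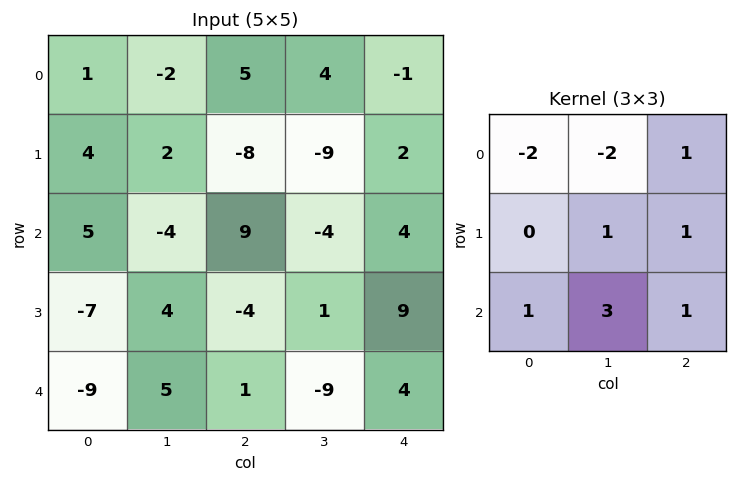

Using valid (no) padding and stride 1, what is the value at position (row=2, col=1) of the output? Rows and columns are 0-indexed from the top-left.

The receptive field on the input at this output position is [-4 9 -4 / 4 -4 1 / 5 1 -9]. Elementwise product with the kernel and sum: -4·-2 + 9·-2 + -4·1 + -4·1 + 1·1 + 5·1 + 1·3 + -9·1.

-18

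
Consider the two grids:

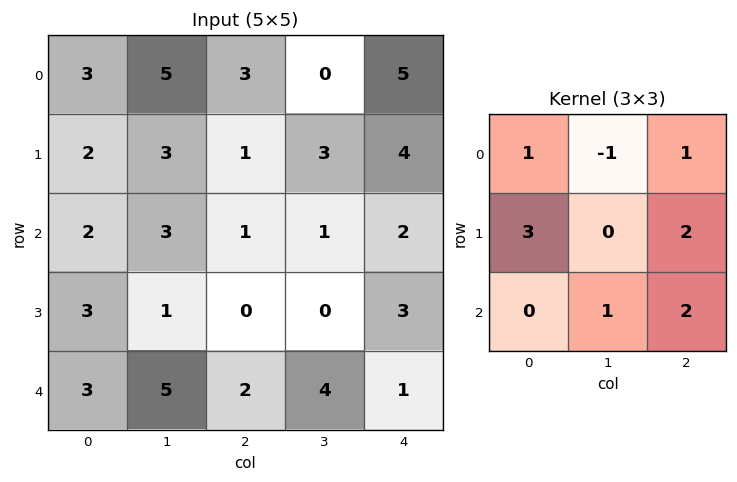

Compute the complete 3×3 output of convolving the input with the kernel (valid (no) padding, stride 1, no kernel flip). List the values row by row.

Output[0,0]: The receptive field on the input at this output position is [3 5 3 / 2 3 1 / 2 3 1]. Elementwise product with the kernel and sum: 3·1 + 5·-1 + 3·1 + 2·3 + 1·2 + 3·1 + 1·2.

14 20 24
9 16 15
18 16 14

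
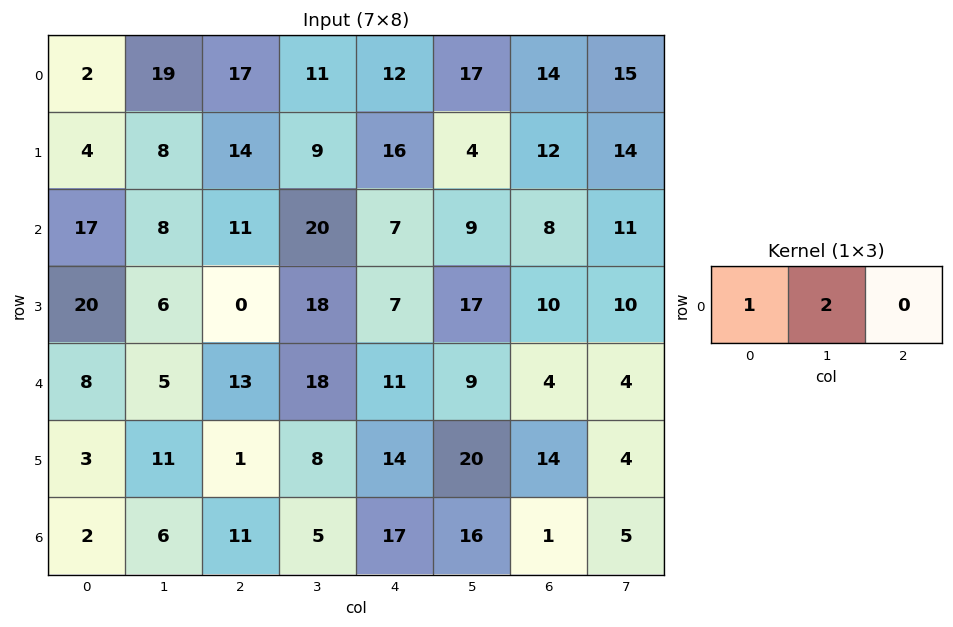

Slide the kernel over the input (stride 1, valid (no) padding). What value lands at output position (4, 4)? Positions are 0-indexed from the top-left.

29

The receptive field on the input at this output position is [11 9 4]. Elementwise product with the kernel and sum: 11·1 + 9·2.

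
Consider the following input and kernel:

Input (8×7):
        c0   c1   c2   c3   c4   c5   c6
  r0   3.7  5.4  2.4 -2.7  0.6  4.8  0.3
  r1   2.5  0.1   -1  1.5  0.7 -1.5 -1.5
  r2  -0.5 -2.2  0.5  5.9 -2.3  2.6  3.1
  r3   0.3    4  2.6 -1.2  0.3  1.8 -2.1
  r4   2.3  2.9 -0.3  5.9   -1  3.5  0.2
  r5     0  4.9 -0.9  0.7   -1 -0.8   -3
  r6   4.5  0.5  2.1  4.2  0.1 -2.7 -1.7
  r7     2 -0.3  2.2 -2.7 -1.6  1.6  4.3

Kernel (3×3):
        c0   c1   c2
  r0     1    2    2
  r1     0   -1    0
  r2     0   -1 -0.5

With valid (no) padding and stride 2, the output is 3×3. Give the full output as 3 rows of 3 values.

21.15 -8.05 8.15
-10.65 3.5 3.7
1.05 4.55 10.75

Output[0,0]: The receptive field on the input at this output position is [3.7 5.4 2.4 / 2.5 0.1 -1 / -0.5 -2.2 0.5]. Elementwise product with the kernel and sum: 3.7·1 + 5.4·2 + 2.4·2 + 0.1·-1 + -2.2·-1 + 0.5·-0.5.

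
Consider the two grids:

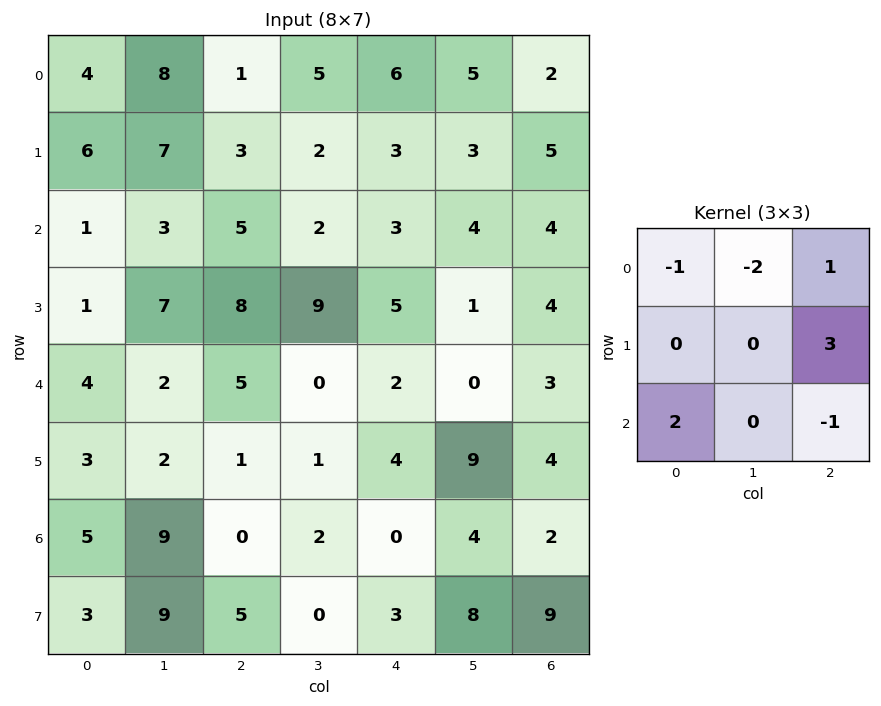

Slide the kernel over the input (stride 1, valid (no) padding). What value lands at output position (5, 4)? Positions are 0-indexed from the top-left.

-15

The receptive field on the input at this output position is [4 9 4 / 0 4 2 / 3 8 9]. Elementwise product with the kernel and sum: 4·-1 + 9·-2 + 4·1 + 2·3 + 3·2 + 9·-1.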